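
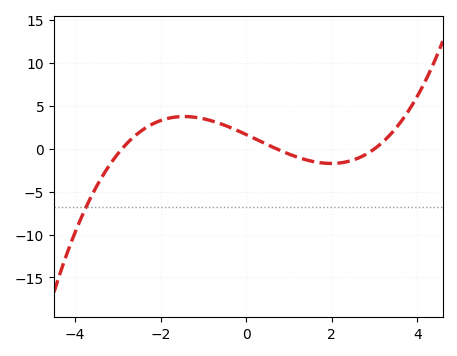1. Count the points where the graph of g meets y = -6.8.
1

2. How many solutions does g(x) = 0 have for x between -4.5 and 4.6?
3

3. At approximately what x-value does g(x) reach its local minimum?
2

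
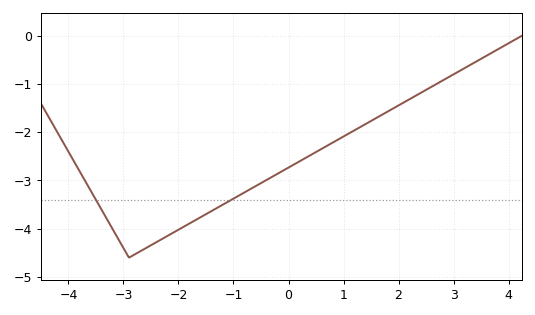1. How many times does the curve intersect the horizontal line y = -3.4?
2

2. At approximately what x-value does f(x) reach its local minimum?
-2.8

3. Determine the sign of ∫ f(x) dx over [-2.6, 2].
negative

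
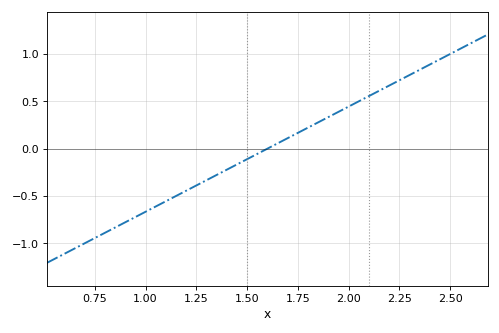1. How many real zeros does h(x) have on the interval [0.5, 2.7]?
1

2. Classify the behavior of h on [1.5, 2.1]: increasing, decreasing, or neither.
increasing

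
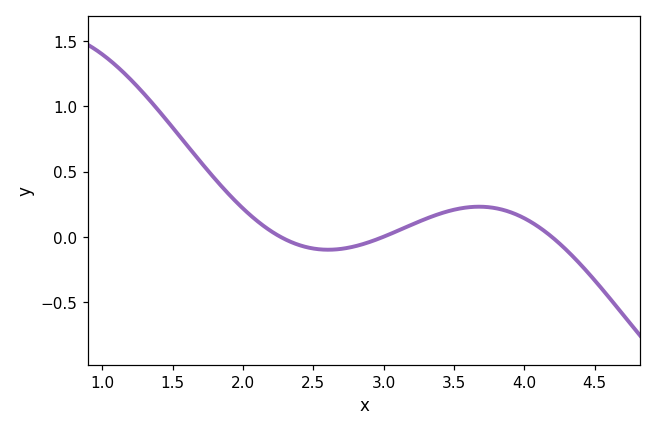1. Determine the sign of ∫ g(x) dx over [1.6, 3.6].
positive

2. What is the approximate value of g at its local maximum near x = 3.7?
0.25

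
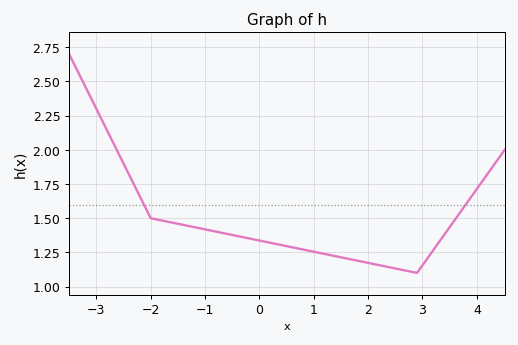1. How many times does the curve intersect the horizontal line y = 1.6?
2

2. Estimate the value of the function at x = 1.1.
1.25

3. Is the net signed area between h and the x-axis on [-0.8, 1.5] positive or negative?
positive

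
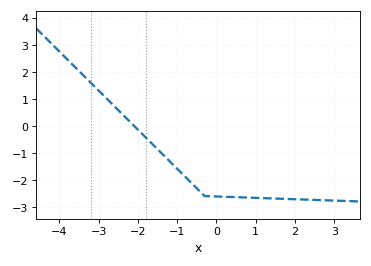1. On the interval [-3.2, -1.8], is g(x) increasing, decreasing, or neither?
decreasing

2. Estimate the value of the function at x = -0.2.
-2.61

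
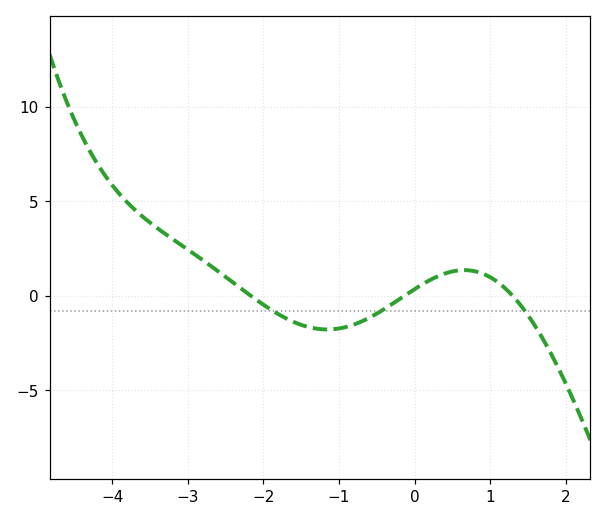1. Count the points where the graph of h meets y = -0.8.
3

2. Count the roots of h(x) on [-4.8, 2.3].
3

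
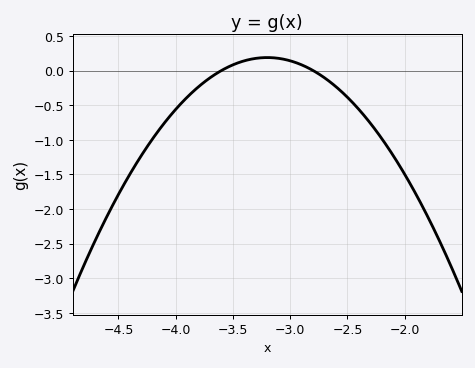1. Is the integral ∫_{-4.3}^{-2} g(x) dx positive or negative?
negative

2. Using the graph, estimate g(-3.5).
0.1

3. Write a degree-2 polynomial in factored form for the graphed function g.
y = -1.17(x + 3.6)(x + 2.8)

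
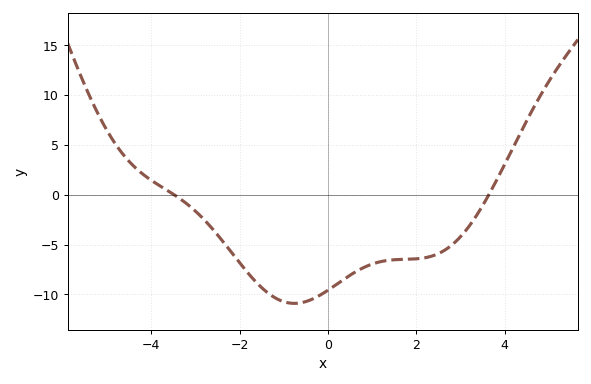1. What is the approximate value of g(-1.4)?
-9.5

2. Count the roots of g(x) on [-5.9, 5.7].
2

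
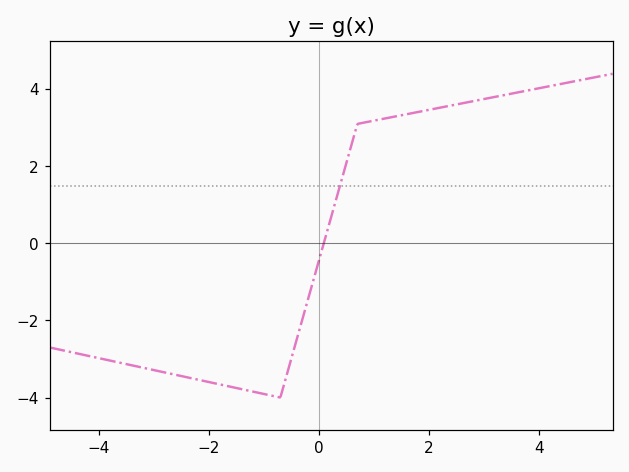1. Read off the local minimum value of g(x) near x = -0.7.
-4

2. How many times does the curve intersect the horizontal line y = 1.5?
1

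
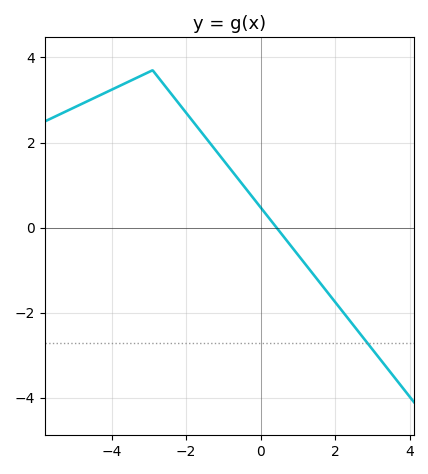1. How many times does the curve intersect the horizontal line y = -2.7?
1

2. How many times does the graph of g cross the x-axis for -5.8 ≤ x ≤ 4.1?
1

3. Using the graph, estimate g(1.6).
-1.3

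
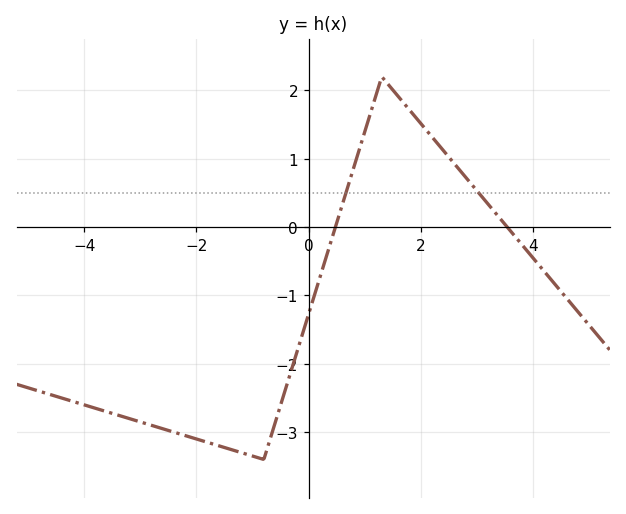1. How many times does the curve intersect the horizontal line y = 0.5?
2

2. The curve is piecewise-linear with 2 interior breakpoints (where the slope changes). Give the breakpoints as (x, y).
(-0.8, -3.4); (1.3, 2.2)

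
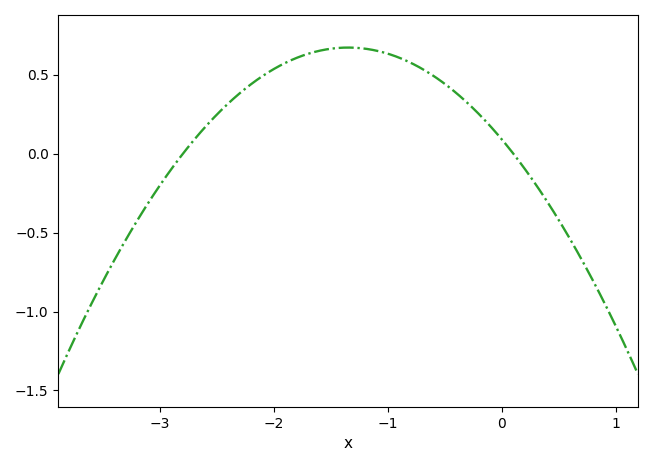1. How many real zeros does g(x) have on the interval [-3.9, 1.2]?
2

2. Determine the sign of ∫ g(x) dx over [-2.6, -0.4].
positive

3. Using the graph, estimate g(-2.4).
0.32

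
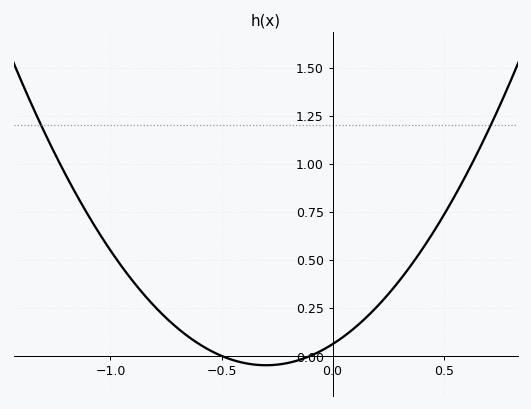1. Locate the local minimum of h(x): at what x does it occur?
-0.3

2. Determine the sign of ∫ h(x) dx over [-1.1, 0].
positive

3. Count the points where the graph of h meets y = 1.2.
2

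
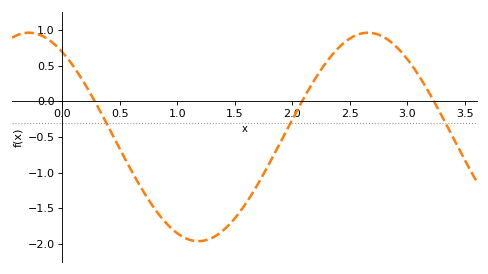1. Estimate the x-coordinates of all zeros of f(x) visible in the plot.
0.282, 2.09, 3.23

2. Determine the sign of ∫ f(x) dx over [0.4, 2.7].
negative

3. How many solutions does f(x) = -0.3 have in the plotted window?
3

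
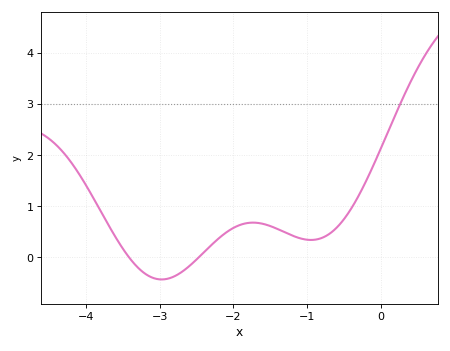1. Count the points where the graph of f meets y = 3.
1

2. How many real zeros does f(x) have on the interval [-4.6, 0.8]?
2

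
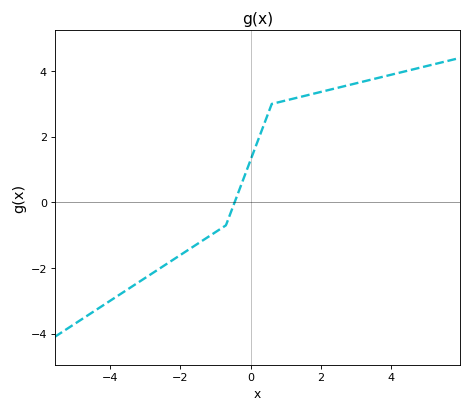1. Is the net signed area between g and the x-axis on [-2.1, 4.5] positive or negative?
positive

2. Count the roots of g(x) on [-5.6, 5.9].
1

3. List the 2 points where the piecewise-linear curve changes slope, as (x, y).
(-0.7, -0.7); (0.6, 3)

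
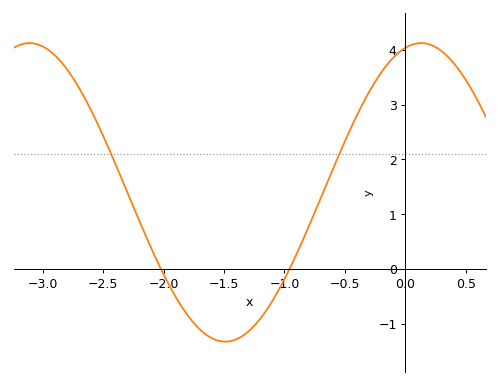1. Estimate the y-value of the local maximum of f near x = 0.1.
4.12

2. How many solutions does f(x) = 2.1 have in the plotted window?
2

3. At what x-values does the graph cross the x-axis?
-2.02, -0.959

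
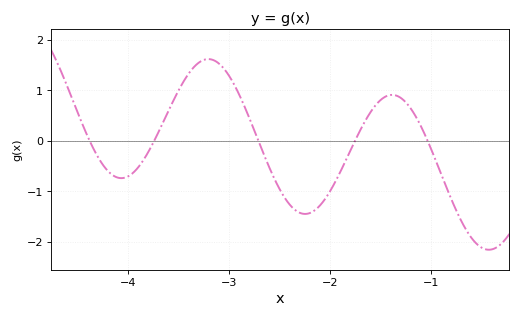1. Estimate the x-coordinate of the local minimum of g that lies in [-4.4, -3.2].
-4.06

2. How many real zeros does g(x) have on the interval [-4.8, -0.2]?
5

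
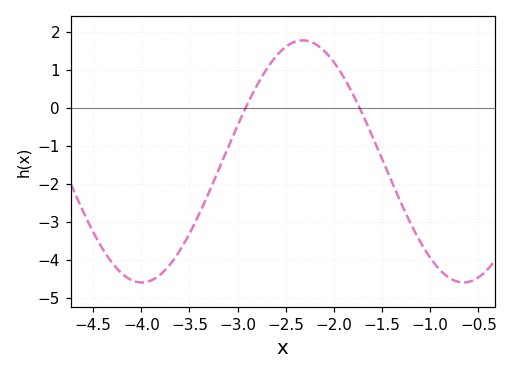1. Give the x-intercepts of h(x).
-2.9, -1.7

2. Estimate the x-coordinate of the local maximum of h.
-2.3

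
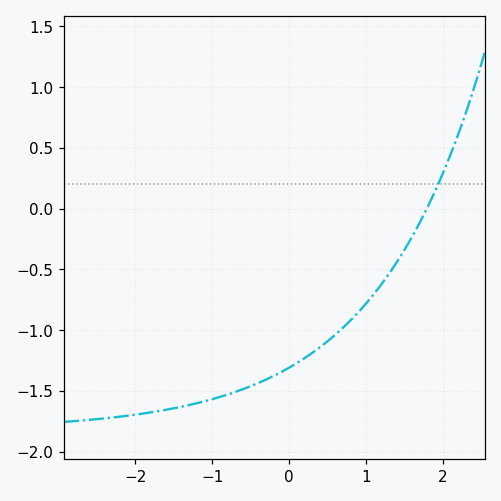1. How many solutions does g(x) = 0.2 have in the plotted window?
1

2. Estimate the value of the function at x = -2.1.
-1.7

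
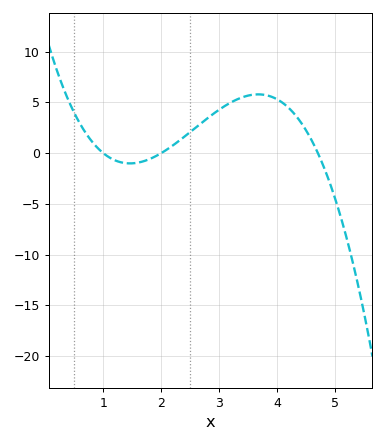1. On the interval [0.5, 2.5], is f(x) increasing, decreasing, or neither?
neither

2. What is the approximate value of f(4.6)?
1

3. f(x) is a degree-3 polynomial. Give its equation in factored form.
y = -1.26(x - 1)(x - 2)(x - 4.7)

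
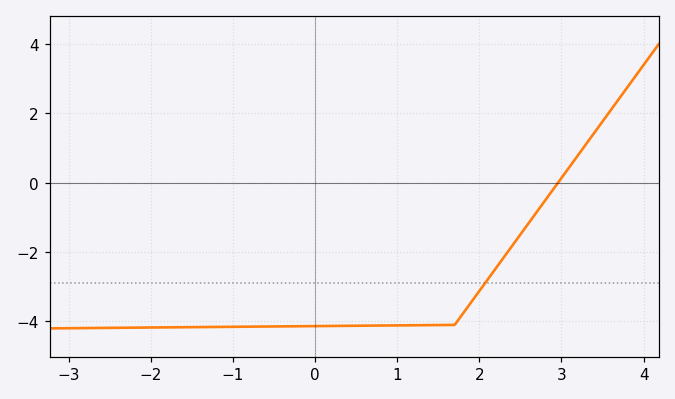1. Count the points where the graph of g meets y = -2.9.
1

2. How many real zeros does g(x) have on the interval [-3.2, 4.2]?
1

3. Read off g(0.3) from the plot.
-4.2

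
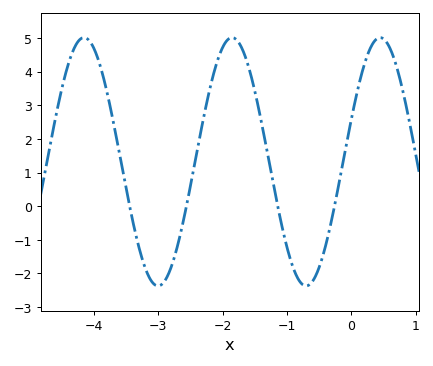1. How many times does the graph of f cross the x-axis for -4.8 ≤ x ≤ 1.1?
4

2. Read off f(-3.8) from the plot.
3.4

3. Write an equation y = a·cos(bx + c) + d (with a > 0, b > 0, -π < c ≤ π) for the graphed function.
y = 3.69cos(2.7x - 1.2) + 1.32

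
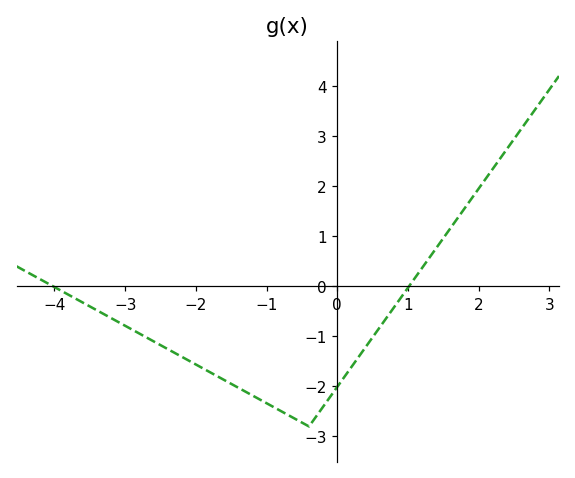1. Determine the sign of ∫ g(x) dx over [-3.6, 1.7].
negative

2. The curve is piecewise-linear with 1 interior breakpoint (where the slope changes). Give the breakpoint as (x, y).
(-0.4, -2.8)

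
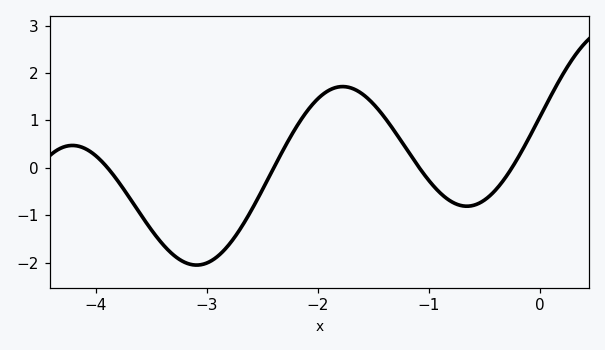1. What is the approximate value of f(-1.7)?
1.68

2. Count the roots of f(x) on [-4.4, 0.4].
4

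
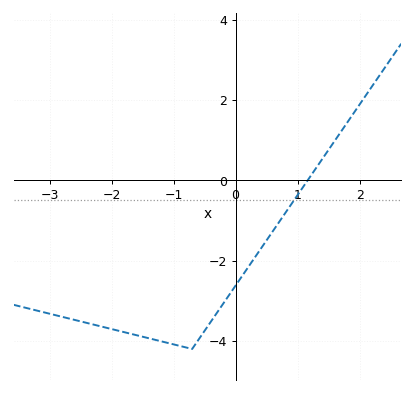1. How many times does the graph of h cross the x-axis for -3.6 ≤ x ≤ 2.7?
1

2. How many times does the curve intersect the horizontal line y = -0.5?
1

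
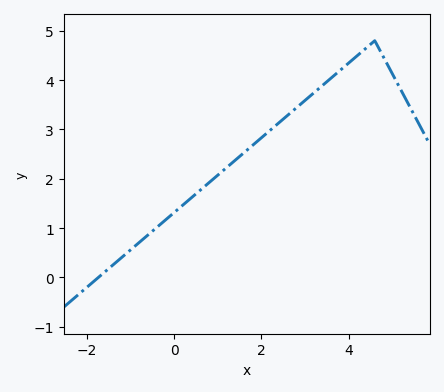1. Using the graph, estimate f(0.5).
1.7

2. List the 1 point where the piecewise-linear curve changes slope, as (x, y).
(4.6, 4.8)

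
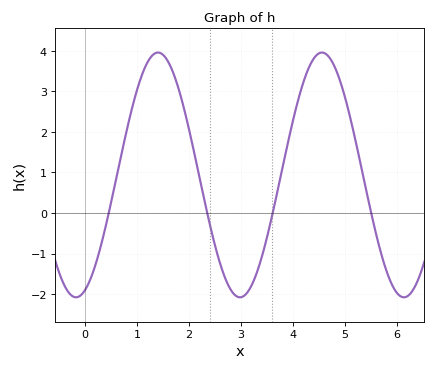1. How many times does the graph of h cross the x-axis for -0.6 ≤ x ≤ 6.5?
4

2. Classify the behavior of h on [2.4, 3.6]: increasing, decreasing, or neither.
neither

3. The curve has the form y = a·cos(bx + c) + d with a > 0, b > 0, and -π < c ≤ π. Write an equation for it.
y = 3.02cos(1.99x - 2.8) + 0.94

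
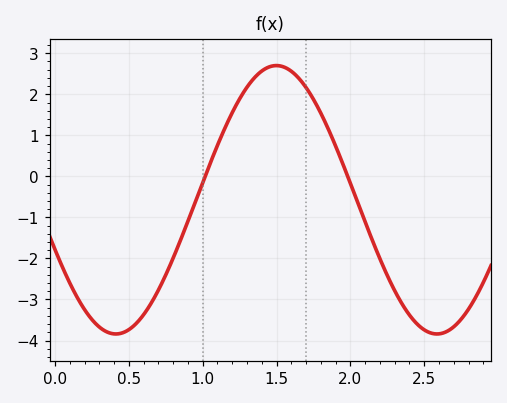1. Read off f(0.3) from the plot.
-3.67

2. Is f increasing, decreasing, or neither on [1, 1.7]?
neither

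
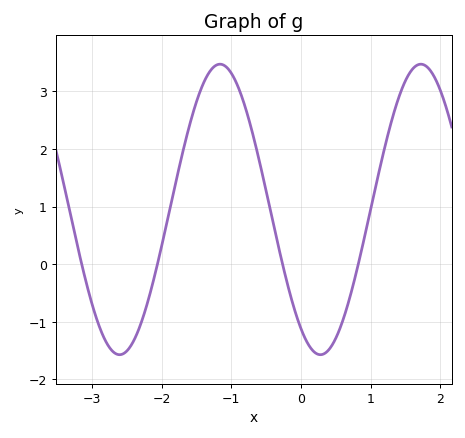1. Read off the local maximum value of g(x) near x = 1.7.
3.5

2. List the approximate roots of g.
-3.1, -2.1, -0.3, 0.8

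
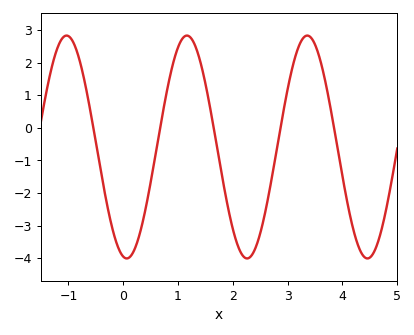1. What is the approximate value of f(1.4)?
2.07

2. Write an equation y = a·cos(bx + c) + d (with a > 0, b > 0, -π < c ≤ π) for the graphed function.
y = 3.42cos(2.86x + 2.96) - 0.59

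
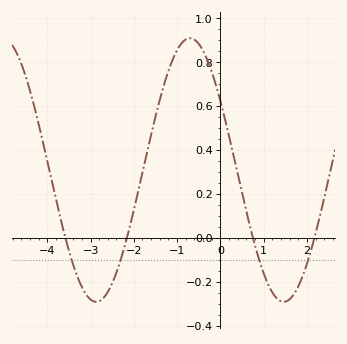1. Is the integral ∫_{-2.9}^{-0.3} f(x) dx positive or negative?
positive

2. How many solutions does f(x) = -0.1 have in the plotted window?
4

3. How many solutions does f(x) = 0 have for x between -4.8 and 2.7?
4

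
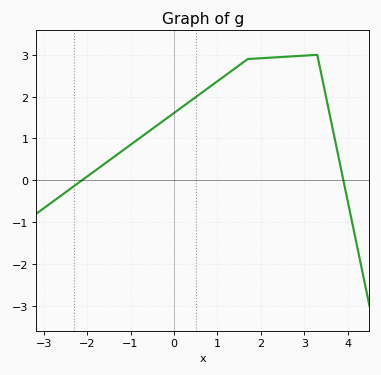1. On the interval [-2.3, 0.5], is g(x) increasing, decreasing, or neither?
increasing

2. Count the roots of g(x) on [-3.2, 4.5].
2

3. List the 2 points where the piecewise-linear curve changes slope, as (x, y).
(1.7, 2.9); (3.3, 3)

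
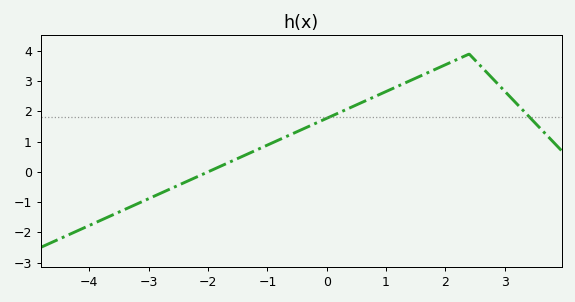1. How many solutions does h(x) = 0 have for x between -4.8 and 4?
1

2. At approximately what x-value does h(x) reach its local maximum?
2.4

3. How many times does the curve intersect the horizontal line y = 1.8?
2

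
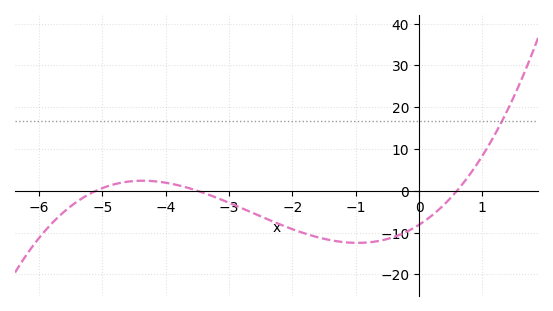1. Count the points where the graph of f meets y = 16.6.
1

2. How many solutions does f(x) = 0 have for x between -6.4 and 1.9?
3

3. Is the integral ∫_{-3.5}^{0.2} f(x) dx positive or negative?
negative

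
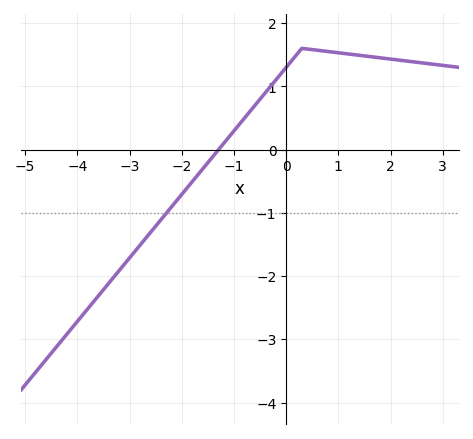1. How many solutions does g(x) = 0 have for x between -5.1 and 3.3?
1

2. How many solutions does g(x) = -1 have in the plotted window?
1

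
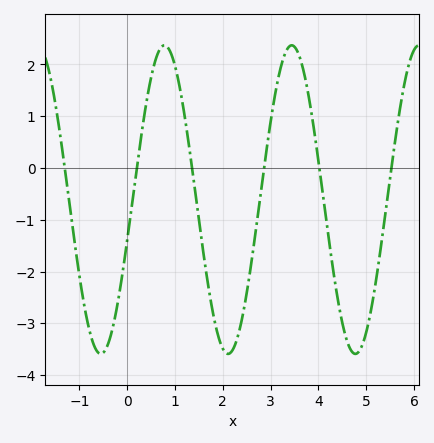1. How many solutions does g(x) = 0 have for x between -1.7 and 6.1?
6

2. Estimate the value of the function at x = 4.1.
-0.556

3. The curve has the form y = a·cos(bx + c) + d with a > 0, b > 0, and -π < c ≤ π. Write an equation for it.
y = 2.98cos(2.36x - 1.84) - 0.61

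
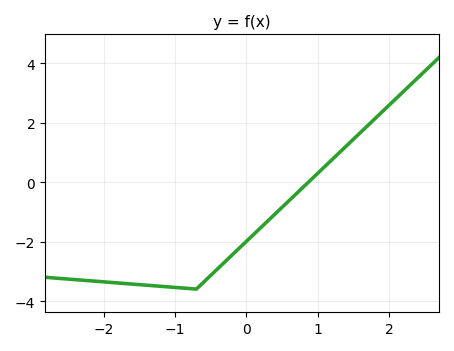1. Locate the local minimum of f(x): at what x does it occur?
-0.7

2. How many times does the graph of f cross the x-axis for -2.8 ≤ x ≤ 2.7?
1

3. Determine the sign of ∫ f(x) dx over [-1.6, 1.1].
negative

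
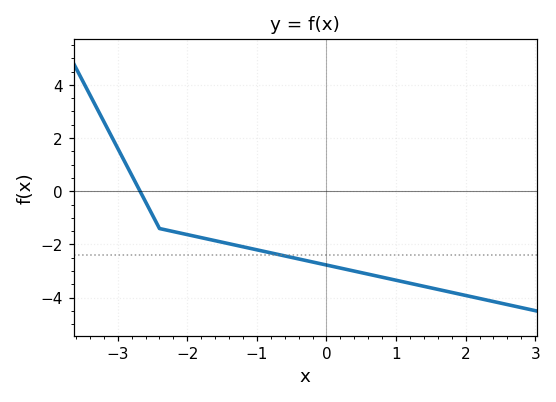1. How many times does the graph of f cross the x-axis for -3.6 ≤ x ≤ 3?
1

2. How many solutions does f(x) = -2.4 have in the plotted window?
1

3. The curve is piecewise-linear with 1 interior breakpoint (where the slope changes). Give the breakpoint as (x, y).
(-2.4, -1.4)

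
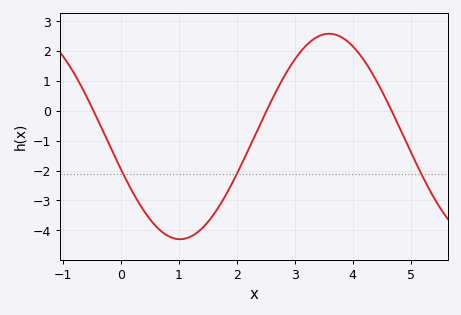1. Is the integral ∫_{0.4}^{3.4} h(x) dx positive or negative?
negative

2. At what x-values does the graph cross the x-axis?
-0.478, 2.51, 4.67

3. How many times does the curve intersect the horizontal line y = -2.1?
3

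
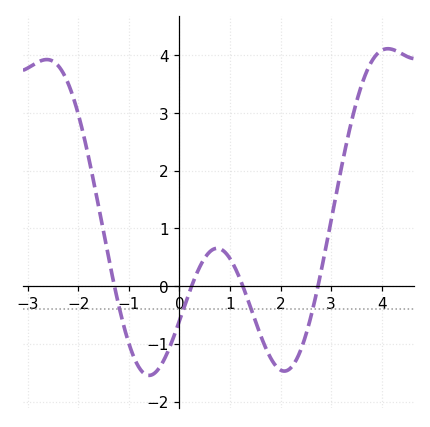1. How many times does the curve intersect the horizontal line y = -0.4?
4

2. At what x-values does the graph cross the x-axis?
-1.29, 0.241, 1.25, 2.74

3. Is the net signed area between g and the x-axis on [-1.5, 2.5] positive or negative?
negative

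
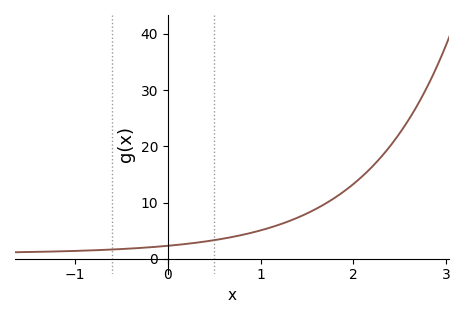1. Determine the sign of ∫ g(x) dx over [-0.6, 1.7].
positive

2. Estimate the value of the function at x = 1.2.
6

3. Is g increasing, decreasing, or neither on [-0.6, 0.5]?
increasing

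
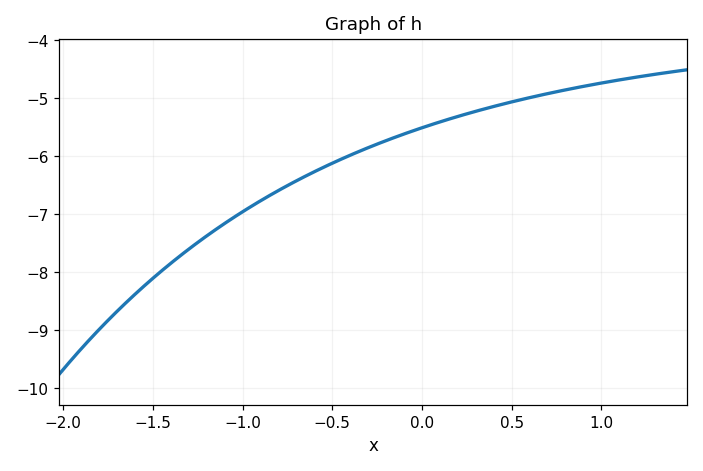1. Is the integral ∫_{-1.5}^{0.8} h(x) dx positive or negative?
negative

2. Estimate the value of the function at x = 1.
-4.7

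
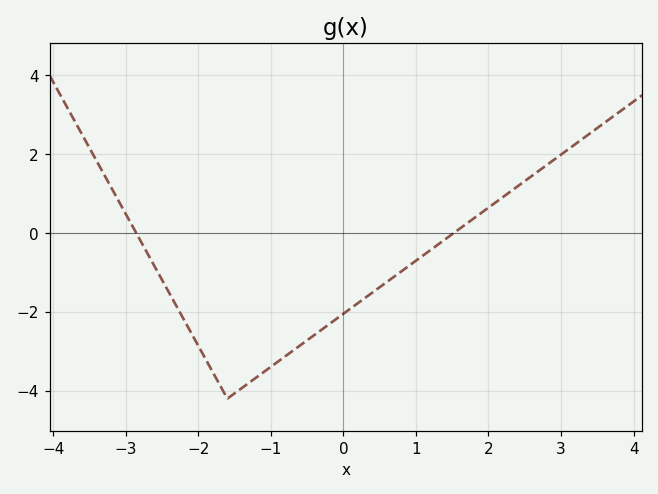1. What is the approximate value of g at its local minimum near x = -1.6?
-4.2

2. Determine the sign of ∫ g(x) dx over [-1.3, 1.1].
negative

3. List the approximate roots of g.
-2.8, 1.6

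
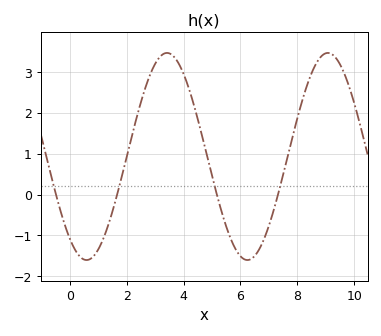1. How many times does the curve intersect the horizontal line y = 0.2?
4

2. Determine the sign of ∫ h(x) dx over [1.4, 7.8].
positive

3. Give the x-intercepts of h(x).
-0.49, 1.66, 5.17, 7.32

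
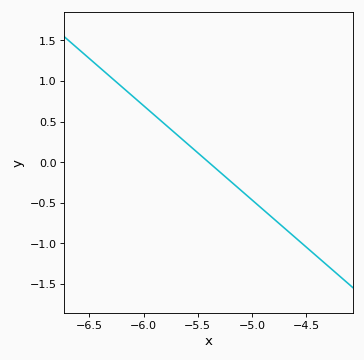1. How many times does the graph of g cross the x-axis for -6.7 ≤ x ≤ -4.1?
1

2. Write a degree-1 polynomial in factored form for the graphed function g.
y = -1.16(x + 5.4)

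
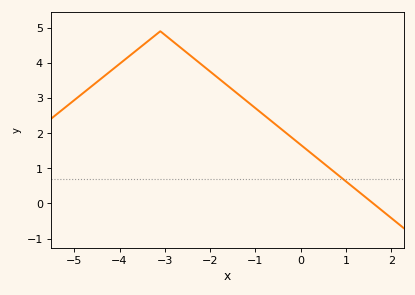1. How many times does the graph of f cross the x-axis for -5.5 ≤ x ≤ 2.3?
1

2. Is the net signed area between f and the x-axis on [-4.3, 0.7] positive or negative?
positive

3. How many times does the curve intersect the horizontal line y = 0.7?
1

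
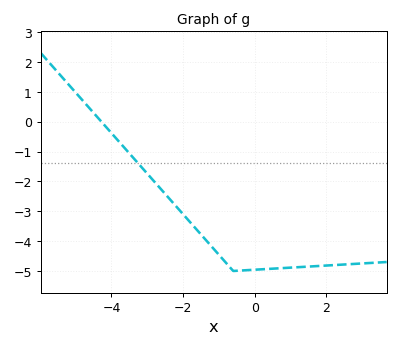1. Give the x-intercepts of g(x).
-4.28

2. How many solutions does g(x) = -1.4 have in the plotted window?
1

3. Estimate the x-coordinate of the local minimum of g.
-0.599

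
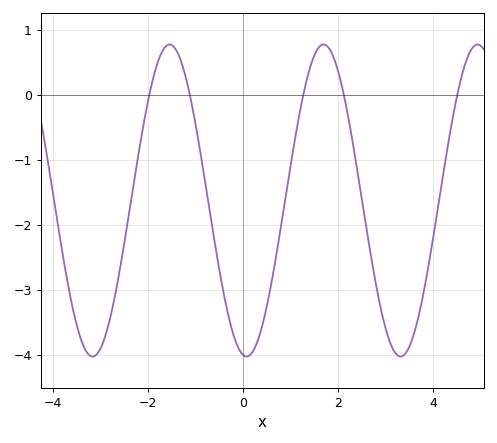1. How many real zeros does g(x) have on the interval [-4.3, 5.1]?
5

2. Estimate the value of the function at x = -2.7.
-3.1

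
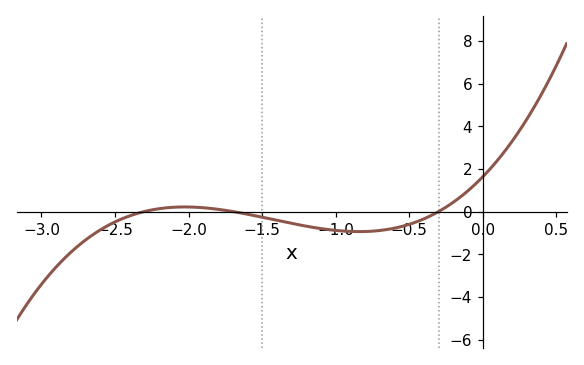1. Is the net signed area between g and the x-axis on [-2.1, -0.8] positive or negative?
negative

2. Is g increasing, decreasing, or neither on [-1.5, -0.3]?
neither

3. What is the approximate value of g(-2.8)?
-1.91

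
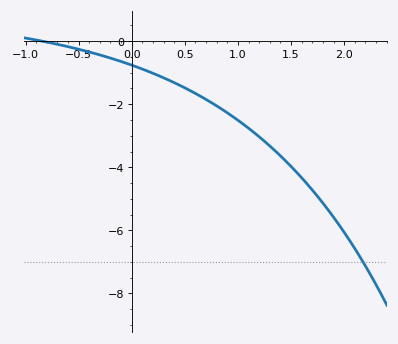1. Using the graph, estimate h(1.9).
-5.6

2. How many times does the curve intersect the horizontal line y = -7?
1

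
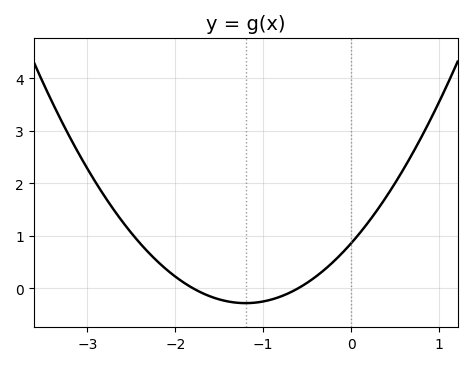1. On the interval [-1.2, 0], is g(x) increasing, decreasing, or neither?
increasing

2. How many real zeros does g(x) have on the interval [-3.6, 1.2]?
2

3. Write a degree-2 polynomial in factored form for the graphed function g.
y = 0.79(x + 1.8)(x + 0.6)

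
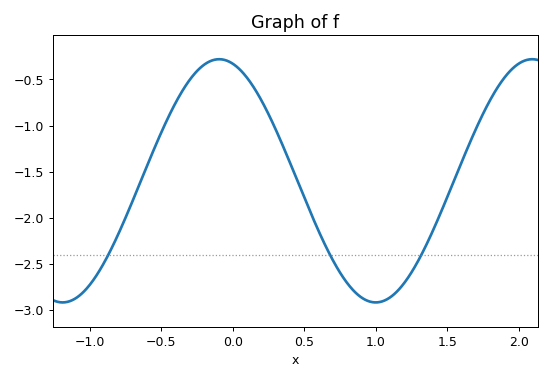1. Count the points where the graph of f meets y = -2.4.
3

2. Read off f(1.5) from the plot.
-1.8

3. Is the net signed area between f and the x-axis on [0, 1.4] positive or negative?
negative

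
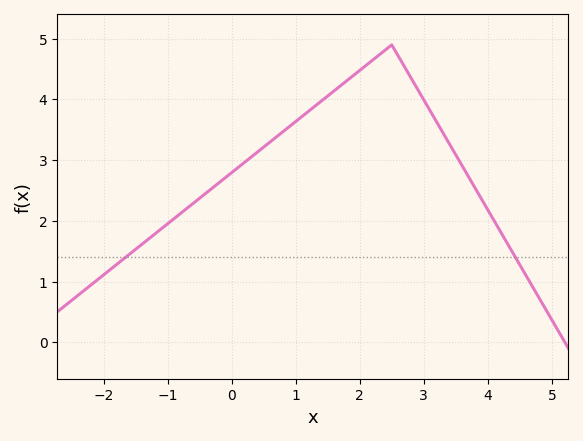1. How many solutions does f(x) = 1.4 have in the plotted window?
2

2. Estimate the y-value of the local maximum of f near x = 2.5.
4.9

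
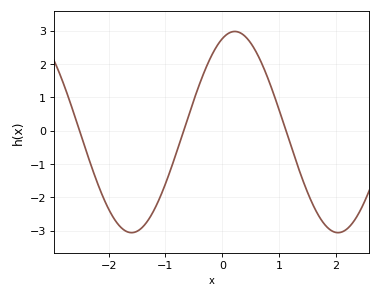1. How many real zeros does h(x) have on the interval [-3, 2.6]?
3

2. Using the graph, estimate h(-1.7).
-3.01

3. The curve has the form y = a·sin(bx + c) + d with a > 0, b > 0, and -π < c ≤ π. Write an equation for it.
y = 3.02sin(1.73x + 1.19) - 0.04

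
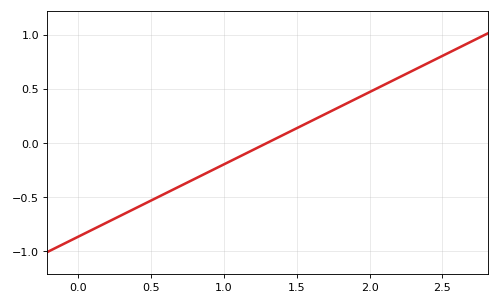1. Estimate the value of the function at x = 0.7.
-0.4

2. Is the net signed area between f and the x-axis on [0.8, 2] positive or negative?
positive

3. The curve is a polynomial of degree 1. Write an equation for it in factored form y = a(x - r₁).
y = 0.67(x - 1.3)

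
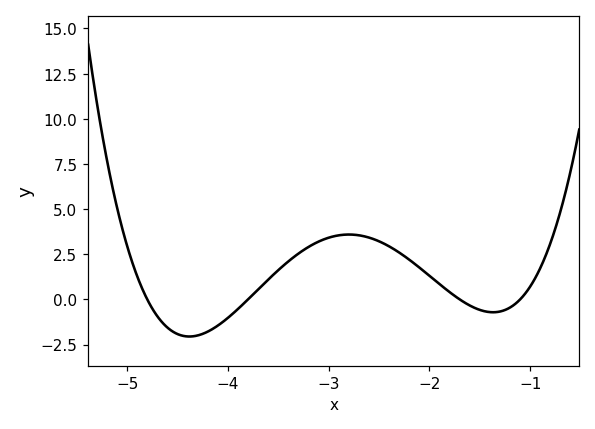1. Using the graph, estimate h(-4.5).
-1.92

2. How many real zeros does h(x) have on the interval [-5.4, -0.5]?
4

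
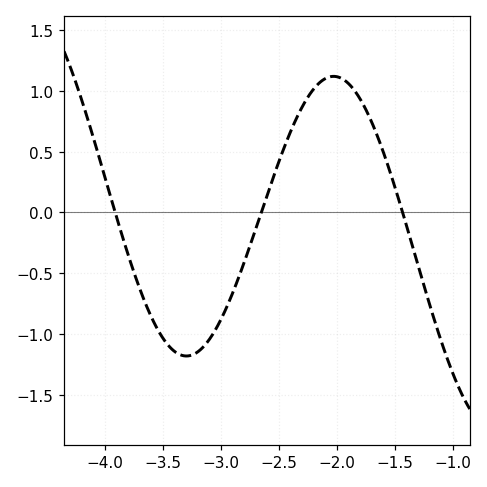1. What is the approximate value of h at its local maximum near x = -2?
1.1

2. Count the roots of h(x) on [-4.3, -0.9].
3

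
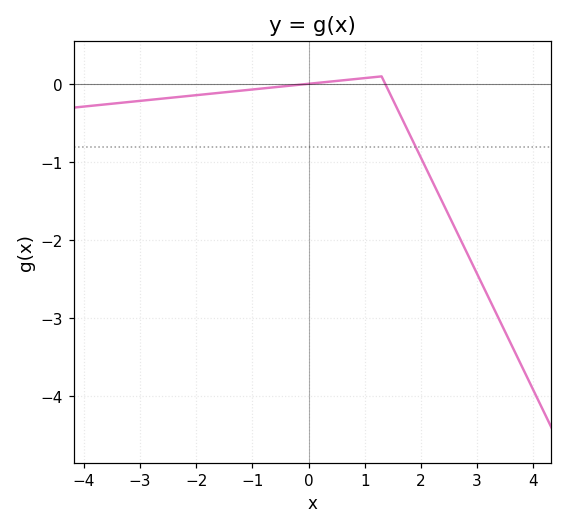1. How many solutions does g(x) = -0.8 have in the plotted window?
1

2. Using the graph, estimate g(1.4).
-0.049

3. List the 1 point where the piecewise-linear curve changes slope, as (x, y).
(1.3, 0.1)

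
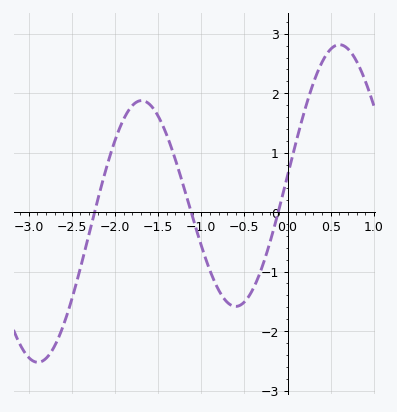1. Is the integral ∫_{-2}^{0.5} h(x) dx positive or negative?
positive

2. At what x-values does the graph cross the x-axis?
-2.2, -1.1, -0.1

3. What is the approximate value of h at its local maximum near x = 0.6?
2.8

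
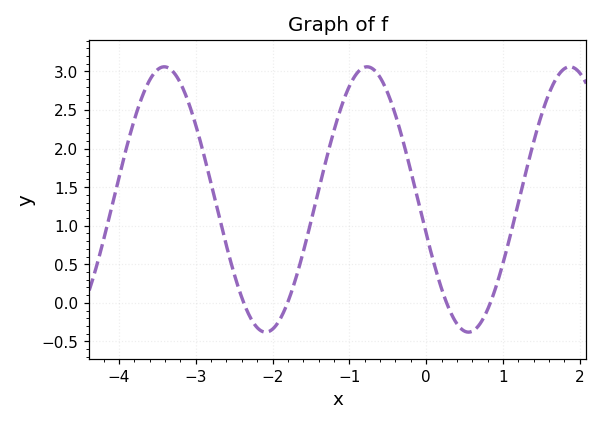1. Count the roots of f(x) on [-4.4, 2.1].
4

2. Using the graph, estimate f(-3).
2.31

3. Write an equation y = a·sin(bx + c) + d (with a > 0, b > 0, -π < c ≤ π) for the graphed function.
y = 1.72sin(2.38x - 2.88) + 1.34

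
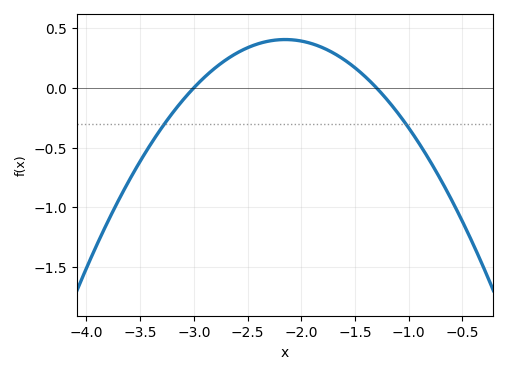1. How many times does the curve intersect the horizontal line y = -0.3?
2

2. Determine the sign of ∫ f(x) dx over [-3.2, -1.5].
positive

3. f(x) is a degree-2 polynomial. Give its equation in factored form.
y = -0.56(x + 3)(x + 1.3)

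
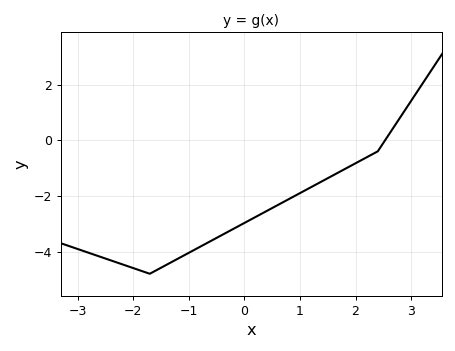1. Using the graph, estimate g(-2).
-4.59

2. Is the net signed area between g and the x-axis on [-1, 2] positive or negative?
negative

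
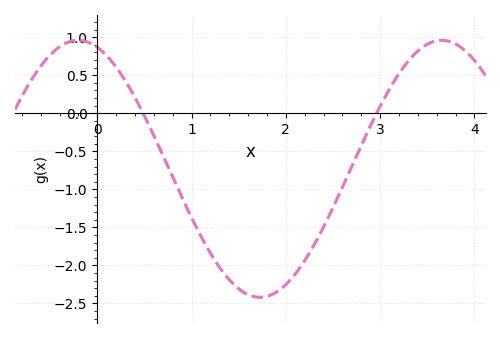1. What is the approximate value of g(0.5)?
-0.05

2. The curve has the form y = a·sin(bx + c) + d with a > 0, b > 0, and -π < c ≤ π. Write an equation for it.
y = 1.69sin(1.6x + 1.9) - 0.73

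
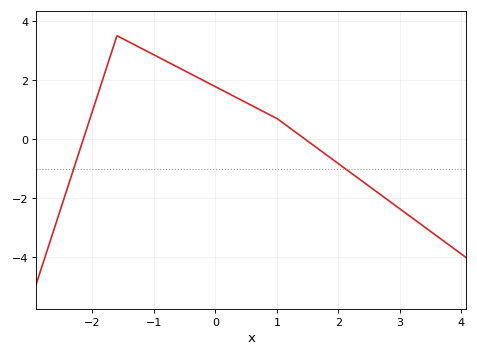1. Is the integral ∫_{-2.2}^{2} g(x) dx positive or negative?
positive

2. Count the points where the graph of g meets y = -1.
2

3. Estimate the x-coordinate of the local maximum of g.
-1.6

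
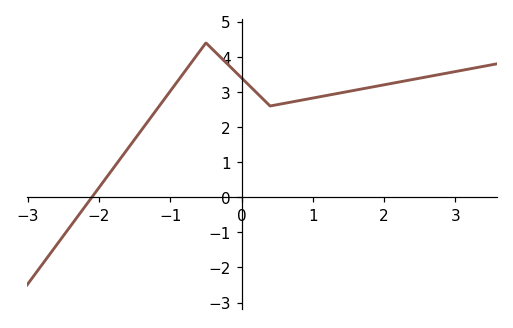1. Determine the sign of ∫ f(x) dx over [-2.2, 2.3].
positive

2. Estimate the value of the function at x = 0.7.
2.71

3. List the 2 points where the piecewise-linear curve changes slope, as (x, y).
(-0.5, 4.4); (0.4, 2.6)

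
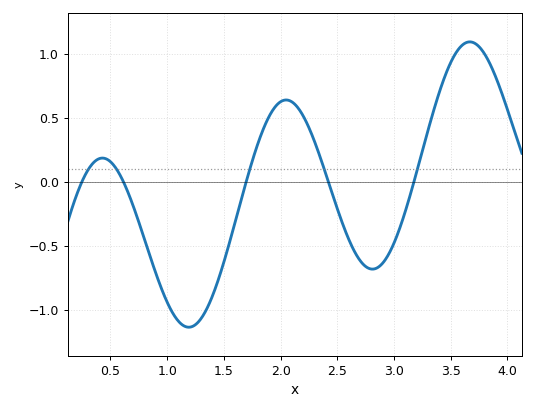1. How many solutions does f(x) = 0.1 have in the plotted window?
5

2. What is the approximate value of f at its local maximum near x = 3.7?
1.1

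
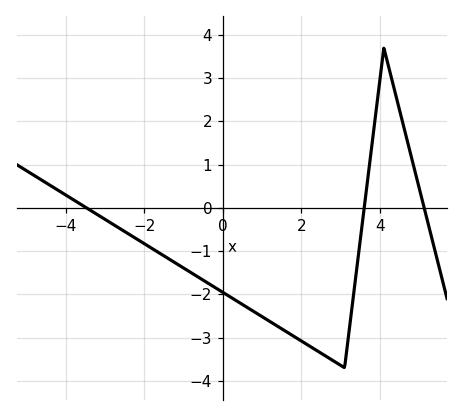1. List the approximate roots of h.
-3.4, 3.6, 5.2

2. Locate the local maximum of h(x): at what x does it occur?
4.2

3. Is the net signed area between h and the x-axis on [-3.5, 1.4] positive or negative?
negative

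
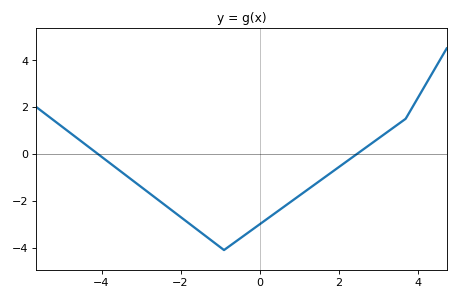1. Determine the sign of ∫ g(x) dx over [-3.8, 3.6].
negative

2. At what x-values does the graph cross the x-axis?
-4.09, 2.47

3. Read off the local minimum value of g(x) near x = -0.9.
-4.1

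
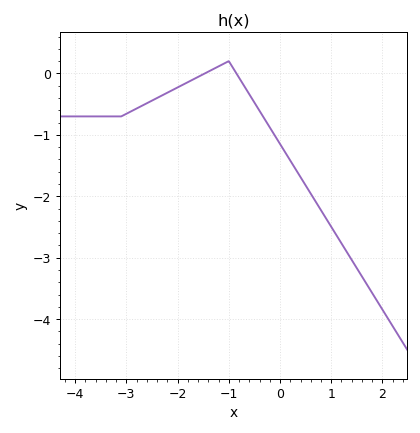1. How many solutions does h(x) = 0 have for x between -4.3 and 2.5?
2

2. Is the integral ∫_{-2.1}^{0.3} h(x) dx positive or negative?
negative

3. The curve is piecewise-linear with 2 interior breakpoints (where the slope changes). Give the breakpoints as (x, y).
(-3.1, -0.7); (-1, 0.2)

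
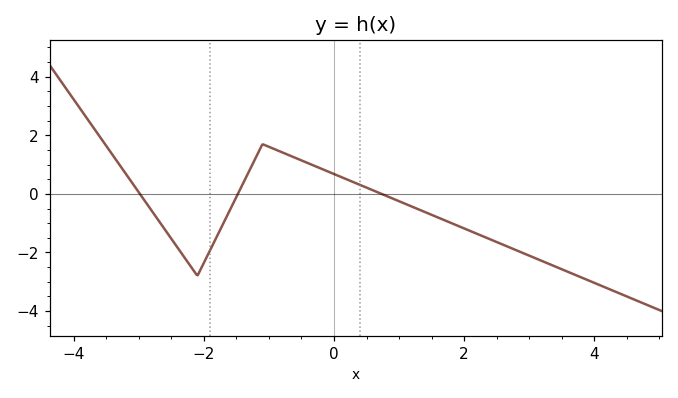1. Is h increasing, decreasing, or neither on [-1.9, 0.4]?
neither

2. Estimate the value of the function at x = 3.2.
-2.29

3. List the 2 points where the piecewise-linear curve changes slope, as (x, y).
(-2.1, -2.8); (-1.1, 1.7)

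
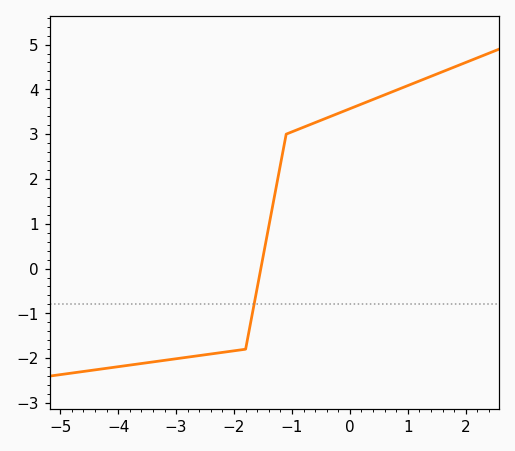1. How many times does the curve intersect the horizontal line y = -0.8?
1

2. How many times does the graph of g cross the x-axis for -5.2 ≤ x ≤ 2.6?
1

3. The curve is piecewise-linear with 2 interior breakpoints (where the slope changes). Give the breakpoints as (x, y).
(-1.8, -1.8); (-1.1, 3)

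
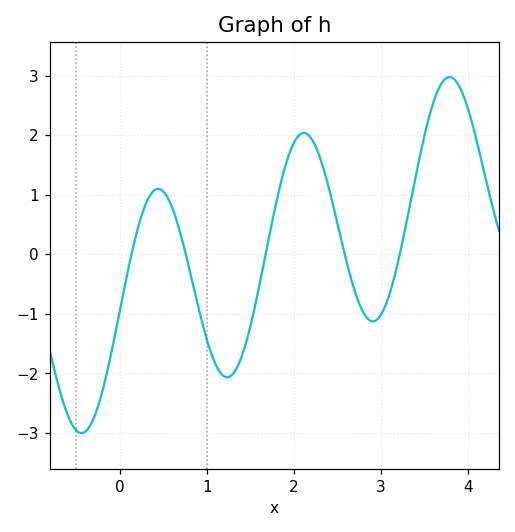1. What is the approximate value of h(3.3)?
0.552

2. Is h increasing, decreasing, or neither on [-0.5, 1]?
neither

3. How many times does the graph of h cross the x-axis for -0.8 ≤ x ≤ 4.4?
5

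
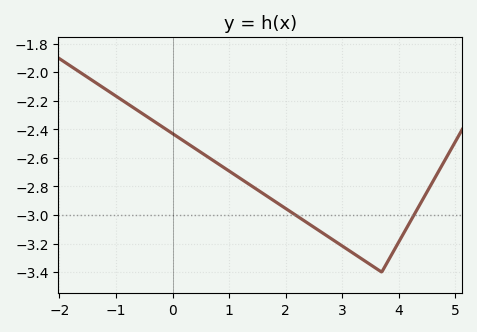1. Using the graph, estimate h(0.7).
-2.61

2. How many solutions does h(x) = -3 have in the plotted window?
2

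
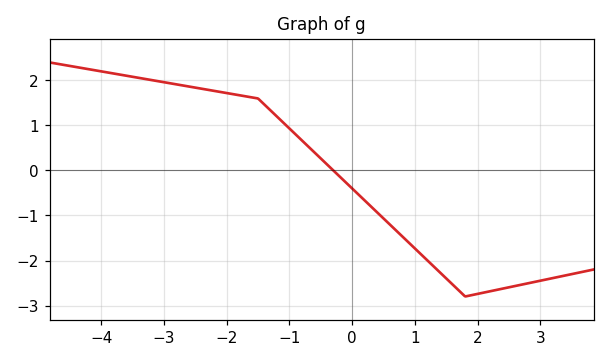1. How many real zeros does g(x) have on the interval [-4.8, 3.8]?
1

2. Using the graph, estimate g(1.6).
-2.5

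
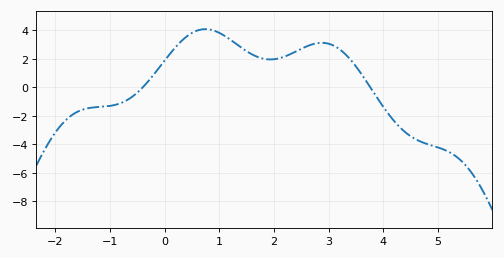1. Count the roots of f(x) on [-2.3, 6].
2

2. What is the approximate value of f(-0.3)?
0.4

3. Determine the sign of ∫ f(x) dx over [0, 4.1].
positive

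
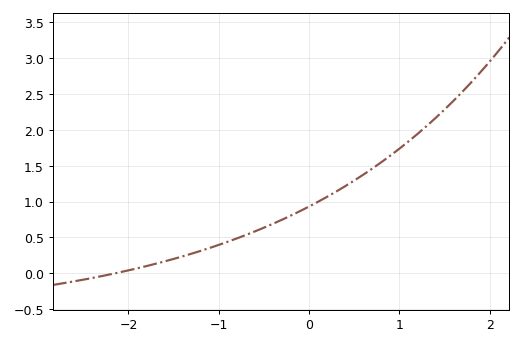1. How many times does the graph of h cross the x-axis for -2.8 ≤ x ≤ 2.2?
1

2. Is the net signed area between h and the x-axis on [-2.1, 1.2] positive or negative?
positive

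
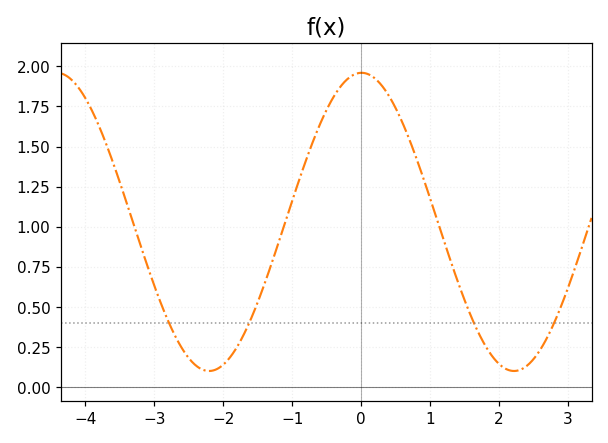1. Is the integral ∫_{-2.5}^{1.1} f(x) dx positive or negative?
positive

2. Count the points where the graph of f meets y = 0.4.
4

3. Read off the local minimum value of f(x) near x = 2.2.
0.1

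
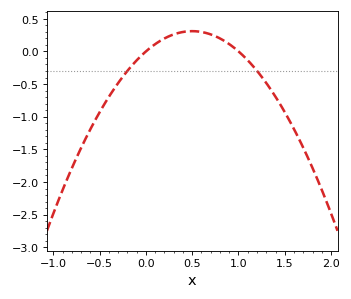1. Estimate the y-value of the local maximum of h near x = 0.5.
0.31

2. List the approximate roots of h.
0, 1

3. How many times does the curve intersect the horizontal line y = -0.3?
2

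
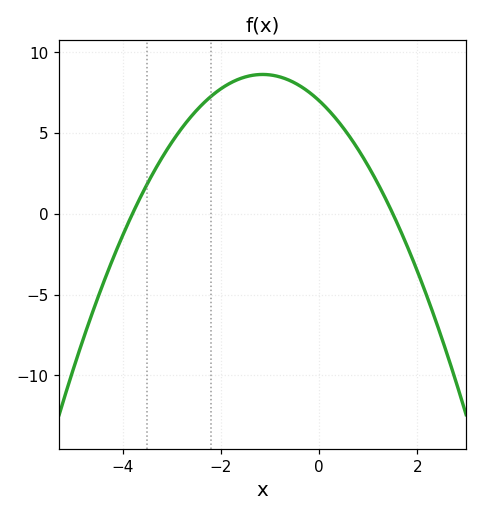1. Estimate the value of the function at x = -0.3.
7.5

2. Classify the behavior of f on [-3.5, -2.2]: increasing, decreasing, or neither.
increasing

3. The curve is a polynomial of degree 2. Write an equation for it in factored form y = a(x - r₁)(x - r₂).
y = -1.23(x + 3.8)(x - 1.5)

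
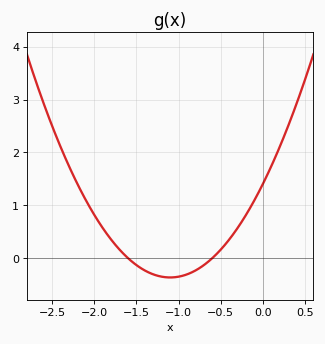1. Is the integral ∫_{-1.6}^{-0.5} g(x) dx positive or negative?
negative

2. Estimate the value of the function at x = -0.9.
-0.3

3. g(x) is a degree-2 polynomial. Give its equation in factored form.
y = 1.46(x + 1.6)(x + 0.6)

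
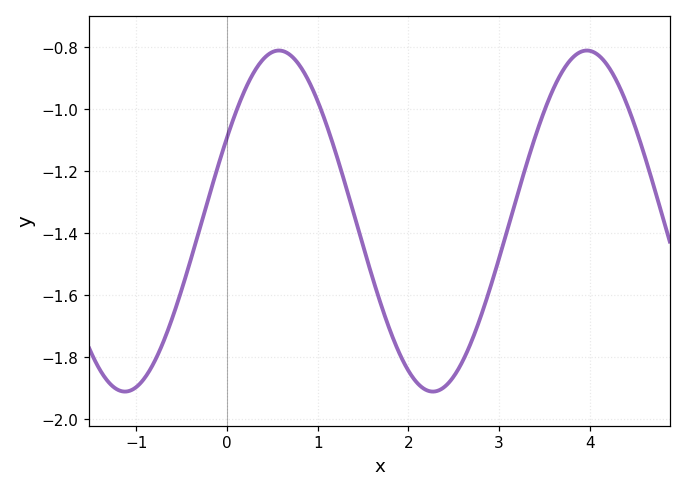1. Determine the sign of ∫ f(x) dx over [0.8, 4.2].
negative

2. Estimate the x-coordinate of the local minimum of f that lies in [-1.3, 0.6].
-1.13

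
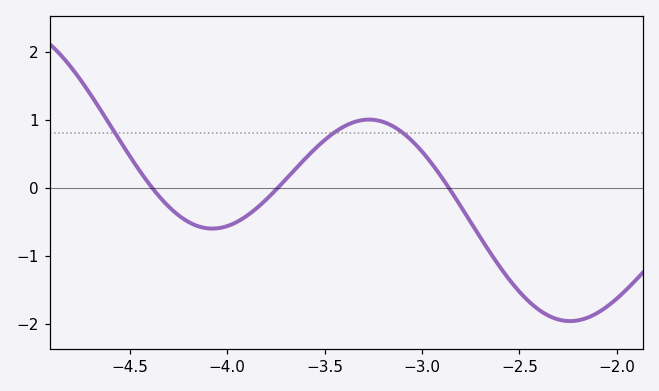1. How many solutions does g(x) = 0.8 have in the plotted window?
3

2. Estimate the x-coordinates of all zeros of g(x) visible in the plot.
-4.4, -3.75, -2.85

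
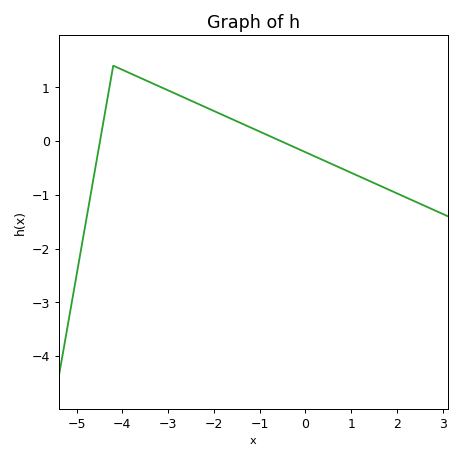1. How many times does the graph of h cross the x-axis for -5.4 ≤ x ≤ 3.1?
2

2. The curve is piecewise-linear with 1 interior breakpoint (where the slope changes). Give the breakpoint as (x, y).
(-4.2, 1.4)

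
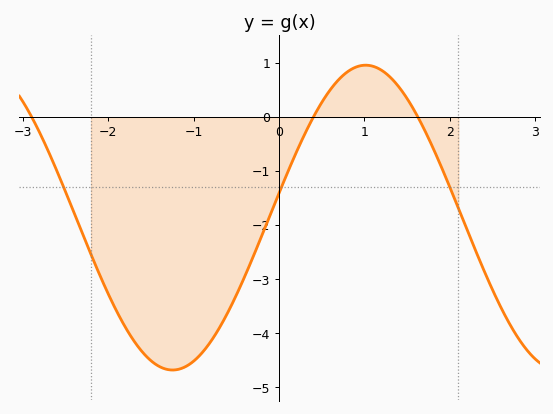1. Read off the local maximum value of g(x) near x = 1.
1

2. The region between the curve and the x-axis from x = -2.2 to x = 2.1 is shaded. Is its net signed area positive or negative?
negative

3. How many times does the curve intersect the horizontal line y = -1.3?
3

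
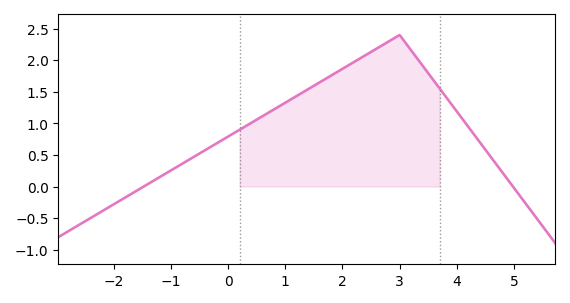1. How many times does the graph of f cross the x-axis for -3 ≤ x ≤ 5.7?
2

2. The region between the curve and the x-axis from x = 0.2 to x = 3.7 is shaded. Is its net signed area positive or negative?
positive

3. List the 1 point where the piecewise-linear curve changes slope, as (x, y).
(3, 2.4)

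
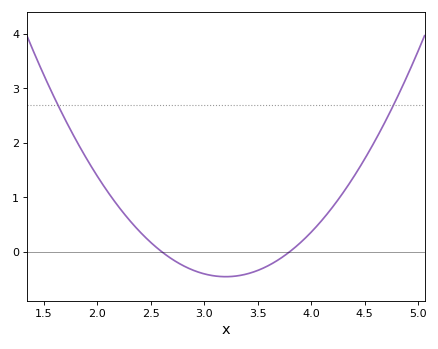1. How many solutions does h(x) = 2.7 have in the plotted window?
2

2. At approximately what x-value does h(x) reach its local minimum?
3.2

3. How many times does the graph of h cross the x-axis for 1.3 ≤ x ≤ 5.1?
2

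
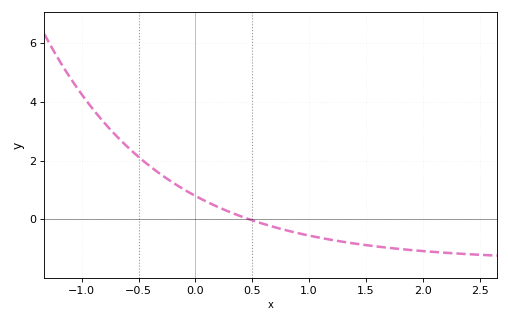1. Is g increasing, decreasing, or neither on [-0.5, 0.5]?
decreasing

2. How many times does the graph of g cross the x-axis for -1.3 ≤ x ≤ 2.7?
1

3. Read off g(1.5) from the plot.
-0.8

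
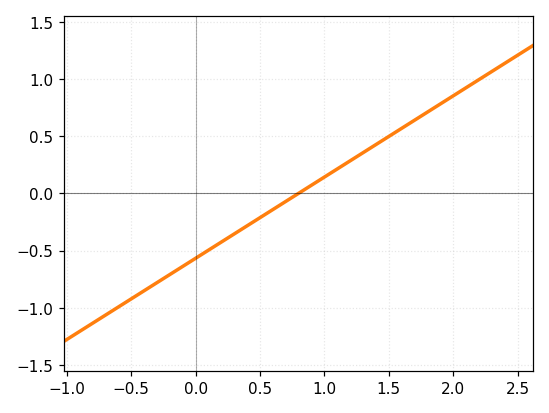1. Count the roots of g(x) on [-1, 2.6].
1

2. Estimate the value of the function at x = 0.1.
-0.5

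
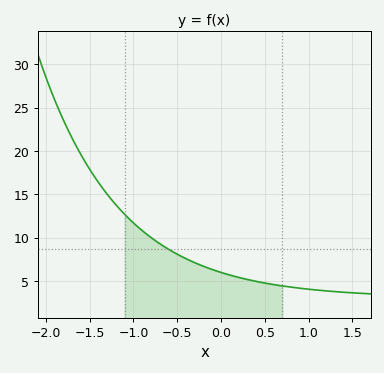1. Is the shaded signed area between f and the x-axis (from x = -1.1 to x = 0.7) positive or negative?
positive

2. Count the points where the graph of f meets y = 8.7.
1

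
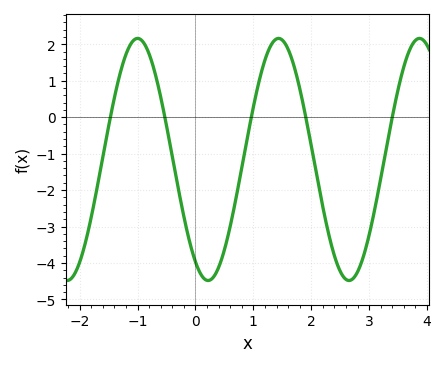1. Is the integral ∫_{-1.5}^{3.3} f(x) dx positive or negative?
negative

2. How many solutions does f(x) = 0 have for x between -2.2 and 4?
5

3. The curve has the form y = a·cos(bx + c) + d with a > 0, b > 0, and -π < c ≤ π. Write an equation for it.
y = 3.32cos(2.58x + 2.58) - 1.16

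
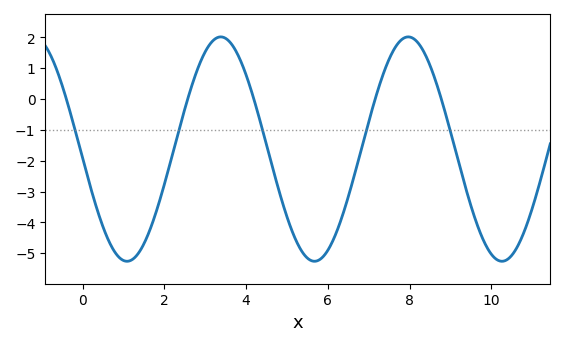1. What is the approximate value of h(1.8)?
-3.66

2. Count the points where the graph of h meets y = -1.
5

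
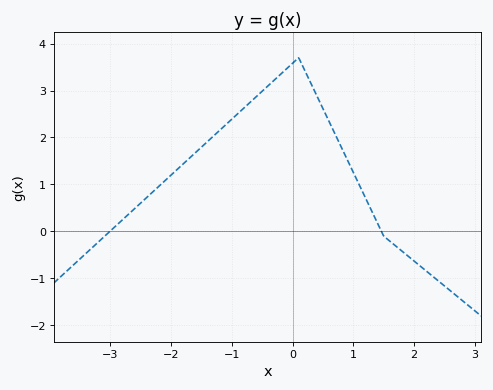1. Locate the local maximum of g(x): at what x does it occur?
0.099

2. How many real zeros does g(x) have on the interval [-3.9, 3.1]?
2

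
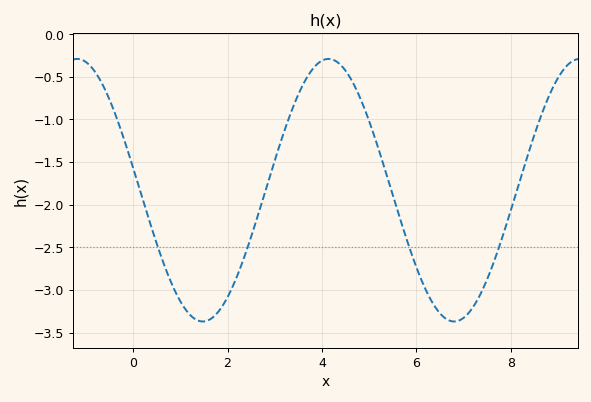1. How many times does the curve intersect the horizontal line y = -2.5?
4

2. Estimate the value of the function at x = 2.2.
-2.85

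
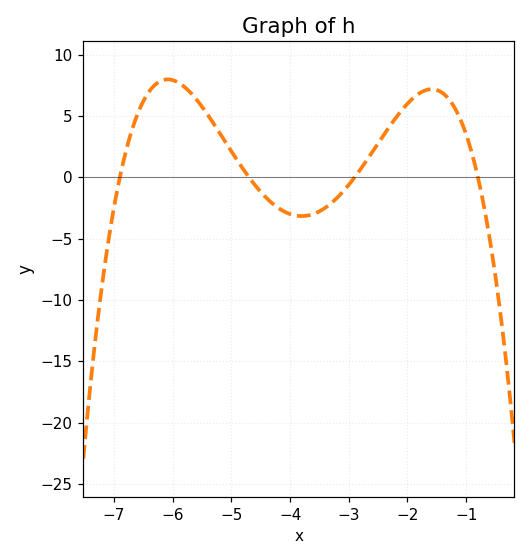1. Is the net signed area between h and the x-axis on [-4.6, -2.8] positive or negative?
negative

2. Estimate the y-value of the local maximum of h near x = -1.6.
7.18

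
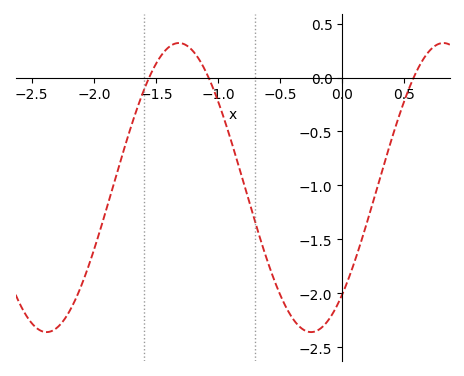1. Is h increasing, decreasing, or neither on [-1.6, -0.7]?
neither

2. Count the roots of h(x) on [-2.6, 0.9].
3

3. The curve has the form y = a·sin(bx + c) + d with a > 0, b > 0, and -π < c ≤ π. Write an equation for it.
y = 1.34sin(2.95x - 0.832) - 1.02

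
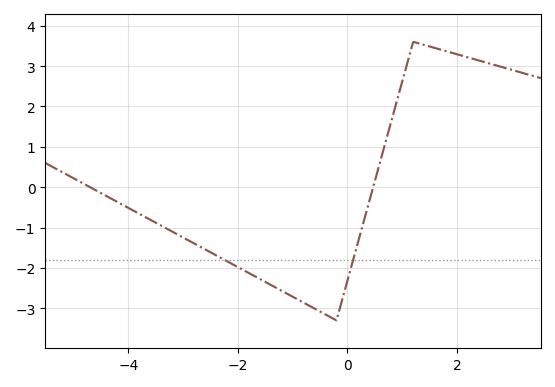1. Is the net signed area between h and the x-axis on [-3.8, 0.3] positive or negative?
negative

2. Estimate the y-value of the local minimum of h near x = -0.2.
-3.3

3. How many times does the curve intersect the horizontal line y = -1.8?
2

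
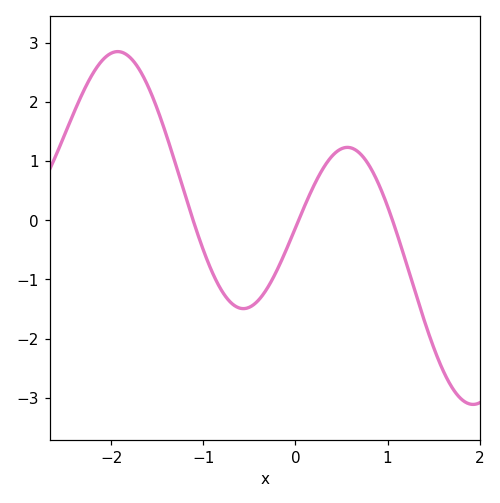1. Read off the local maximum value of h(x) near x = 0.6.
1.23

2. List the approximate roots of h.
-1.11, 0.035, 1.05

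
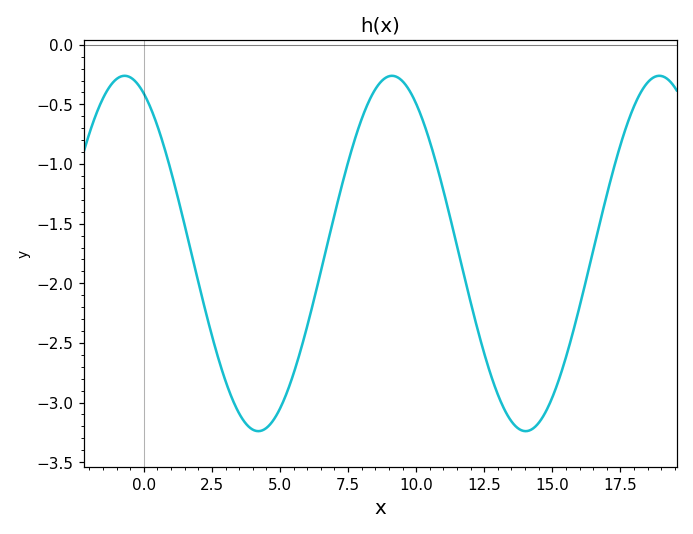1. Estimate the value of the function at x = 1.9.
-1.9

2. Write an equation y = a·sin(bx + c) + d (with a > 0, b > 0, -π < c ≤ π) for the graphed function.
y = 1.49sin(0.64x + 2) - 1.75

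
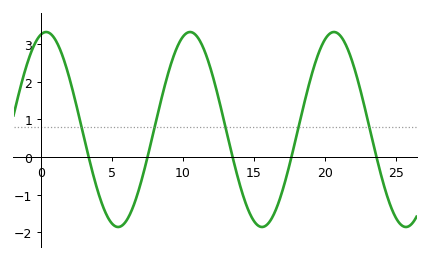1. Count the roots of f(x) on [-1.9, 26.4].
5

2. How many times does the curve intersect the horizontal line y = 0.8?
5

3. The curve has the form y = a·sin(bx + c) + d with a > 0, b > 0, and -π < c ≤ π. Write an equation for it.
y = 2.59sin(0.62x + 1.35) + 0.73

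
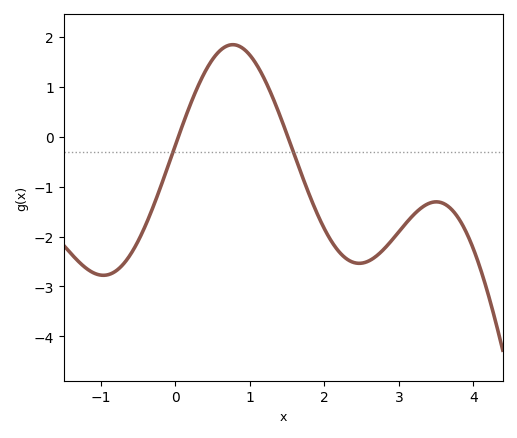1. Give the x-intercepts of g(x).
0, 1.5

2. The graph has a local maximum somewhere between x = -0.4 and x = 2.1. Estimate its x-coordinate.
0.8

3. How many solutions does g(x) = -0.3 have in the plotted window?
2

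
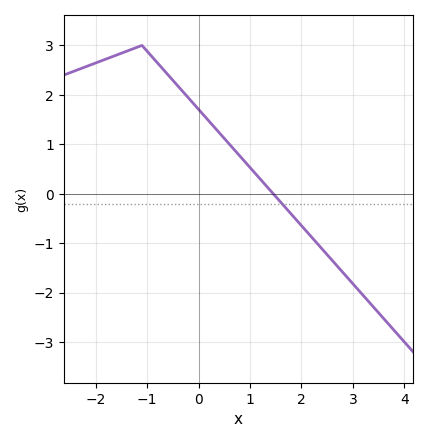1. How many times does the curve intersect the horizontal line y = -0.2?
1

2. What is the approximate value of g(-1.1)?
3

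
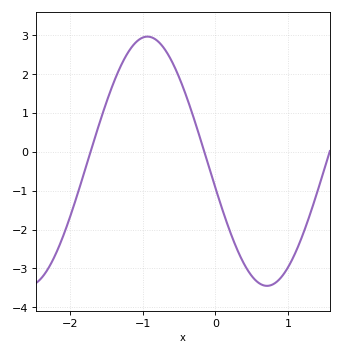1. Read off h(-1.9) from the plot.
-1.1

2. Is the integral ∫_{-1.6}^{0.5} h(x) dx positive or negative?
positive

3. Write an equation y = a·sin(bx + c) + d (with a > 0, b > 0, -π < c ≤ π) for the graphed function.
y = 3.21sin(1.9x - 2.9) - 0.24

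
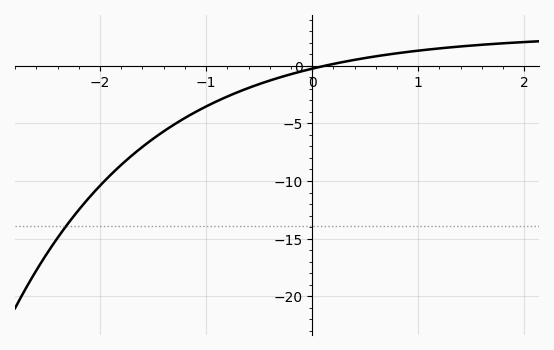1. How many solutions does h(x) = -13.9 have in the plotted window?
1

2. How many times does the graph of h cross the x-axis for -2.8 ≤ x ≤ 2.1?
1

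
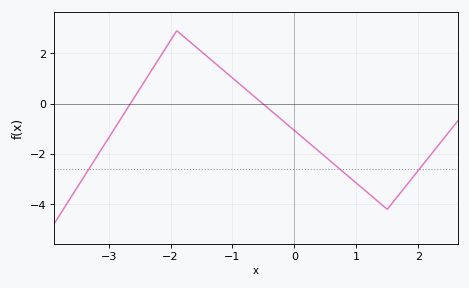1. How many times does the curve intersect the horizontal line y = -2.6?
3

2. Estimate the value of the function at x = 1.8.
-3.27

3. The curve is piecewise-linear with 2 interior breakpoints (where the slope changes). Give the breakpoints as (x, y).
(-1.9, 2.9); (1.5, -4.2)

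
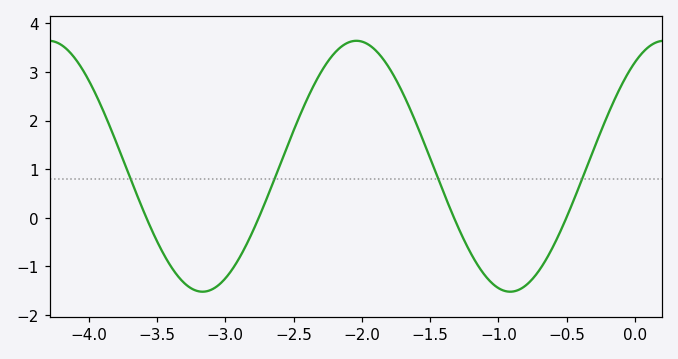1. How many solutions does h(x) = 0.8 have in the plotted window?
4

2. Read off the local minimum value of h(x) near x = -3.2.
-1.5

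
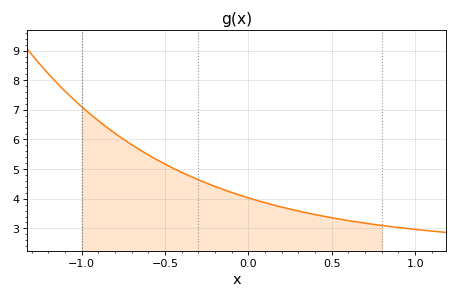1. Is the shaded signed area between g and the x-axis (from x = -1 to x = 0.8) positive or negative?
positive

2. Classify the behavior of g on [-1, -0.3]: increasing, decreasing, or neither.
decreasing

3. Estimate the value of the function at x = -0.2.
4.4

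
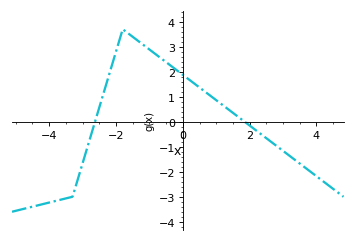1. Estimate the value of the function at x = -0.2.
2.08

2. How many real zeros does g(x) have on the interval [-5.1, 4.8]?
2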